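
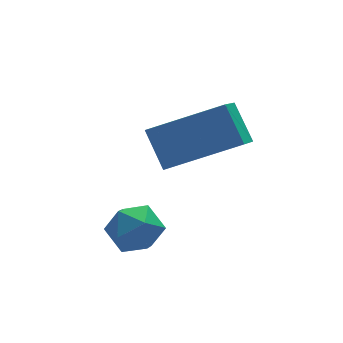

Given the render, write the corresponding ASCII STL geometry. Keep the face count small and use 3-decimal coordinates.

solid 
facet normal -0.498 -0.675 0.545
outer loop
vertex 3.387 -0.189 1.198
vertex 1.53 0.461 0.306
vertex 3.532 -1.045 0.271
endloop
endfacet
facet normal 0.859 -0.302 0.413
outer loop
vertex 4.17 -0.181 -0.426
vertex 3.387 -0.189 1.198
vertex 3.532 -1.045 0.271
endloop
endfacet
facet normal -0.498 -0.675 0.545
outer loop
vertex 3.532 -1.045 0.271
vertex 1.53 0.461 0.306
vertex 1.676 -0.395 -0.621
endloop
endfacet
facet normal 0.115 -0.674 -0.730
outer loop
vertex 1.676 -0.395 -0.621
vertex 4.17 -0.181 -0.426
vertex 3.532 -1.045 0.271
endloop
endfacet
facet normal -0.115 0.674 0.730
outer loop
vertex 3.387 -0.189 1.198
vertex 2.168 1.325 -0.391
vertex 1.53 0.461 0.306
endloop
endfacet
facet normal 0.860 -0.301 0.413
outer loop
vertex 4.024 0.675 0.501
vertex 3.387 -0.189 1.198
vertex 4.17 -0.181 -0.426
endloop
endfacet
facet normal -0.115 0.674 0.730
outer loop
vertex 4.024 0.675 0.501
vertex 2.168 1.325 -0.391
vertex 3.387 -0.189 1.198
endloop
endfacet
facet normal -0.859 0.301 -0.413
outer loop
vertex 1.53 0.461 0.306
vertex 2.168 1.325 -0.391
vertex 1.676 -0.395 -0.621
endloop
endfacet
facet normal 0.115 -0.674 -0.730
outer loop
vertex 2.313 0.469 -1.318
vertex 4.17 -0.181 -0.426
vertex 1.676 -0.395 -0.621
endloop
endfacet
facet normal -0.860 0.301 -0.413
outer loop
vertex 1.676 -0.395 -0.621
vertex 2.168 1.325 -0.391
vertex 2.313 0.469 -1.318
endloop
endfacet
facet normal 0.498 0.675 -0.545
outer loop
vertex 2.313 0.469 -1.318
vertex 4.024 0.675 0.501
vertex 4.17 -0.181 -0.426
endloop
endfacet
facet normal 0.498 0.674 -0.545
outer loop
vertex 2.168 1.325 -0.391
vertex 4.024 0.675 0.501
vertex 2.313 0.469 -1.318
endloop
endfacet
facet normal -0.438 0.862 -0.255
outer loop
vertex 0.628 -0.452 -2.727
vertex 0.031 -0.604 -2.217
vertex 0.676 -0.203 -1.969
endloop
endfacet
facet normal 0.270 0.910 -0.316
outer loop
vertex 0.628 -0.452 -2.727
vertex 0.676 -0.203 -1.969
vertex 1.317 -0.518 -2.328
endloop
endfacet
facet normal 0.487 0.405 -0.774
outer loop
vertex 0.628 -0.452 -2.727
vertex 1.317 -0.518 -2.328
vertex 1.068 -1.115 -2.797
endloop
endfacet
facet normal -0.088 0.046 -0.995
outer loop
vertex 0.628 -0.452 -2.727
vertex 1.068 -1.115 -2.797
vertex 0.274 -1.168 -2.729
endloop
endfacet
facet normal -0.660 0.328 -0.675
outer loop
vertex 0.628 -0.452 -2.727
vertex 0.274 -1.168 -2.729
vertex 0.031 -0.604 -2.217
endloop
endfacet
facet normal 0.557 0.766 0.322
outer loop
vertex 1.317 -0.518 -2.328
vertex 0.676 -0.203 -1.969
vertex 1.146 -0.712 -1.571
endloop
endfacet
facet normal -0.590 0.689 0.421
outer loop
vertex 0.676 -0.203 -1.969
vertex 0.031 -0.604 -2.217
vertex 0.352 -0.765 -1.503
endloop
endfacet
facet normal -0.950 -0.174 -0.259
outer loop
vertex 0.031 -0.604 -2.217
vertex 0.274 -1.168 -2.729
vertex 0.103 -1.362 -1.972
endloop
endfacet
facet normal -0.024 -0.630 -0.776
outer loop
vertex 0.274 -1.168 -2.729
vertex 1.068 -1.115 -2.797
vertex 0.744 -1.677 -2.331
endloop
endfacet
facet normal 0.907 -0.049 -0.419
outer loop
vertex 1.068 -1.115 -2.797
vertex 1.317 -0.518 -2.328
vertex 1.389 -1.276 -2.083
endloop
endfacet
facet normal 0.088 -0.046 0.995
outer loop
vertex 0.792 -1.428 -1.573
vertex 1.146 -0.712 -1.571
vertex 0.352 -0.765 -1.503
endloop
endfacet
facet normal -0.487 -0.405 0.774
outer loop
vertex 0.792 -1.428 -1.573
vertex 0.352 -0.765 -1.503
vertex 0.103 -1.362 -1.972
endloop
endfacet
facet normal -0.270 -0.910 0.316
outer loop
vertex 0.792 -1.428 -1.573
vertex 0.103 -1.362 -1.972
vertex 0.744 -1.677 -2.331
endloop
endfacet
facet normal 0.438 -0.862 0.255
outer loop
vertex 0.792 -1.428 -1.573
vertex 0.744 -1.677 -2.331
vertex 1.389 -1.276 -2.083
endloop
endfacet
facet normal 0.660 -0.328 0.675
outer loop
vertex 0.792 -1.428 -1.573
vertex 1.389 -1.276 -2.083
vertex 1.146 -0.712 -1.571
endloop
endfacet
facet normal 0.024 0.630 0.776
outer loop
vertex 0.352 -0.765 -1.503
vertex 1.146 -0.712 -1.571
vertex 0.676 -0.203 -1.969
endloop
endfacet
facet normal -0.907 0.049 0.419
outer loop
vertex 0.103 -1.362 -1.972
vertex 0.352 -0.765 -1.503
vertex 0.031 -0.604 -2.217
endloop
endfacet
facet normal -0.557 -0.766 -0.322
outer loop
vertex 0.744 -1.677 -2.331
vertex 0.103 -1.362 -1.972
vertex 0.274 -1.168 -2.729
endloop
endfacet
facet normal 0.590 -0.689 -0.421
outer loop
vertex 1.389 -1.276 -2.083
vertex 0.744 -1.677 -2.331
vertex 1.068 -1.115 -2.797
endloop
endfacet
facet normal 0.950 0.174 0.259
outer loop
vertex 1.146 -0.712 -1.571
vertex 1.389 -1.276 -2.083
vertex 1.317 -0.518 -2.328
endloop
endfacet

endsolid


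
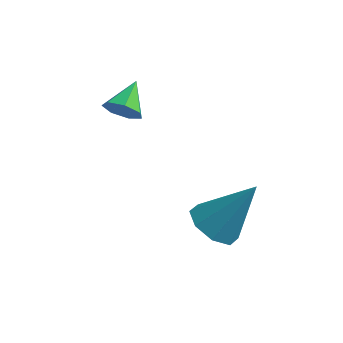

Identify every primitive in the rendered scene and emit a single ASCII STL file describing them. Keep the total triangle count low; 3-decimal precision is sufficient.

solid 
facet normal -0.513 -0.311 -0.800
outer loop
vertex 1.23 -3.938 -4.389
vertex 0.586 -4.058 -3.93
vertex 0.873 -3.442 -4.353
endloop
endfacet
facet normal 0.775 0.577 -0.257
outer loop
vertex 1.23 -3.938 -4.389
vertex 0.873 -3.442 -4.353
vertex 1.534 -3.482 -2.45
endloop
endfacet
facet normal -0.511 -0.312 -0.801
outer loop
vertex 0.873 -3.442 -4.353
vertex 0.586 -4.058 -3.93
vertex 0.347 -3.307 -4.07
endloop
endfacet
facet normal 0.220 0.974 -0.056
outer loop
vertex 0.873 -3.442 -4.353
vertex 0.347 -3.307 -4.07
vertex 1.534 -3.482 -2.45
endloop
endfacet
facet normal -0.513 -0.312 -0.800
outer loop
vertex 0.347 -3.307 -4.07
vertex 0.586 -4.058 -3.93
vertex -0.038 -3.612 -3.704
endloop
endfacet
facet normal -0.352 0.867 0.352
outer loop
vertex 0.347 -3.307 -4.07
vertex -0.038 -3.612 -3.704
vertex 1.534 -3.482 -2.45
endloop
endfacet
facet normal -0.512 -0.311 -0.800
outer loop
vertex -0.038 -3.612 -3.704
vertex 0.586 -4.058 -3.93
vertex -0.058 -4.178 -3.471
endloop
endfacet
facet normal -0.607 0.321 0.727
outer loop
vertex -0.038 -3.612 -3.704
vertex -0.058 -4.178 -3.471
vertex 1.534 -3.482 -2.45
endloop
endfacet
facet normal -0.512 -0.312 -0.800
outer loop
vertex -0.058 -4.178 -3.471
vertex 0.586 -4.058 -3.93
vertex 0.3 -4.674 -3.507
endloop
endfacet
facet normal -0.394 -0.346 0.851
outer loop
vertex -0.058 -4.178 -3.471
vertex 0.3 -4.674 -3.507
vertex 1.534 -3.482 -2.45
endloop
endfacet
facet normal -0.513 -0.311 -0.800
outer loop
vertex 0.3 -4.674 -3.507
vertex 0.586 -4.058 -3.93
vertex 0.825 -4.809 -3.791
endloop
endfacet
facet normal 0.161 -0.743 0.650
outer loop
vertex 0.3 -4.674 -3.507
vertex 0.825 -4.809 -3.791
vertex 1.534 -3.482 -2.45
endloop
endfacet
facet normal -0.512 -0.311 -0.801
outer loop
vertex 0.825 -4.809 -3.791
vertex 0.586 -4.058 -3.93
vertex 1.211 -4.504 -4.156
endloop
endfacet
facet normal 0.732 -0.636 0.243
outer loop
vertex 0.825 -4.809 -3.791
vertex 1.211 -4.504 -4.156
vertex 1.534 -3.482 -2.45
endloop
endfacet
facet normal -0.512 -0.312 -0.800
outer loop
vertex 1.211 -4.504 -4.156
vertex 0.586 -4.058 -3.93
vertex 1.23 -3.938 -4.389
endloop
endfacet
facet normal 0.987 -0.088 -0.134
outer loop
vertex 1.211 -4.504 -4.156
vertex 1.23 -3.938 -4.389
vertex 1.534 -3.482 -2.45
endloop
endfacet
facet normal -0.002 -0.894 -0.447
outer loop
vertex -2.092 -3.61 -0.197
vertex -2.281 -3.364 -0.688
vertex -1.734 -3.452 -0.514
endloop
endfacet
facet normal 0.632 0.109 0.768
outer loop
vertex -2.092 -3.61 -0.197
vertex -1.734 -3.452 -0.514
vertex -2.279 -2.416 -0.212
endloop
endfacet
facet normal -0.001 -0.893 -0.450
outer loop
vertex -1.734 -3.452 -0.514
vertex -2.281 -3.364 -0.688
vertex -1.788 -3.227 -0.961
endloop
endfacet
facet normal 0.893 0.437 0.112
outer loop
vertex -1.734 -3.452 -0.514
vertex -1.788 -3.227 -0.961
vertex -2.279 -2.416 -0.212
endloop
endfacet
facet normal -0.001 -0.893 -0.449
outer loop
vertex -1.788 -3.227 -0.961
vertex -2.281 -3.364 -0.688
vertex -2.212 -3.105 -1.203
endloop
endfacet
facet normal 0.484 0.734 -0.477
outer loop
vertex -1.788 -3.227 -0.961
vertex -2.212 -3.105 -1.203
vertex -2.279 -2.416 -0.212
endloop
endfacet
facet normal -0.002 -0.893 -0.449
outer loop
vertex -2.212 -3.105 -1.203
vertex -2.281 -3.364 -0.688
vertex -2.688 -3.178 -1.056
endloop
endfacet
facet normal -0.292 0.776 -0.559
outer loop
vertex -2.212 -3.105 -1.203
vertex -2.688 -3.178 -1.056
vertex -2.279 -2.416 -0.212
endloop
endfacet
facet normal -0.002 -0.893 -0.449
outer loop
vertex -2.688 -3.178 -1.056
vertex -2.281 -3.364 -0.688
vertex -2.857 -3.391 -0.632
endloop
endfacet
facet normal -0.845 0.531 -0.070
outer loop
vertex -2.688 -3.178 -1.056
vertex -2.857 -3.391 -0.632
vertex -2.279 -2.416 -0.212
endloop
endfacet
facet normal -0.002 -0.894 -0.448
outer loop
vertex -2.857 -3.391 -0.632
vertex -2.281 -3.364 -0.688
vertex -2.592 -3.583 -0.25
endloop
endfacet
facet normal -0.762 0.184 0.621
outer loop
vertex -2.857 -3.391 -0.632
vertex -2.592 -3.583 -0.25
vertex -2.279 -2.416 -0.212
endloop
endfacet
facet normal -0.001 -0.894 -0.448
outer loop
vertex -2.592 -3.583 -0.25
vertex -2.281 -3.364 -0.688
vertex -2.092 -3.61 -0.197
endloop
endfacet
facet normal -0.106 -0.004 0.994
outer loop
vertex -2.592 -3.583 -0.25
vertex -2.092 -3.61 -0.197
vertex -2.279 -2.416 -0.212
endloop
endfacet

endsolid


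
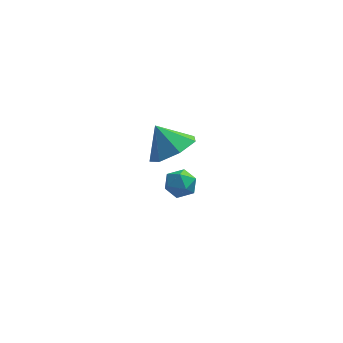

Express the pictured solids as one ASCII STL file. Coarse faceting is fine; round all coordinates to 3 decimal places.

solid 
facet normal 0.550 -0.314 -0.774
outer loop
vertex 0.27 -0.58 2.117
vertex -0.567 -0.497 1.489
vertex 0.159 0.228 1.71
endloop
endfacet
facet normal 0.352 0.459 0.816
outer loop
vertex 0.27 -0.58 2.117
vertex 0.159 0.228 1.71
vertex -1.293 -0.083 2.511
endloop
endfacet
facet normal 0.549 -0.314 -0.774
outer loop
vertex 0.159 0.228 1.71
vertex -0.567 -0.497 1.489
vertex -0.499 0.489 1.137
endloop
endfacet
facet normal 0.021 0.919 0.394
outer loop
vertex 0.159 0.228 1.71
vertex -0.499 0.489 1.137
vertex -1.293 -0.083 2.511
endloop
endfacet
facet normal 0.549 -0.314 -0.774
outer loop
vertex -0.499 0.489 1.137
vertex -0.567 -0.497 1.489
vertex -1.209 0.008 0.829
endloop
endfacet
facet normal -0.566 0.824 0.016
outer loop
vertex -0.499 0.489 1.137
vertex -1.209 0.008 0.829
vertex -1.293 -0.083 2.511
endloop
endfacet
facet normal 0.549 -0.314 -0.774
outer loop
vertex -1.209 0.008 0.829
vertex -0.567 -0.497 1.489
vertex -1.435 -0.854 1.018
endloop
endfacet
facet normal -0.969 0.246 -0.035
outer loop
vertex -1.209 0.008 0.829
vertex -1.435 -0.854 1.018
vertex -1.293 -0.083 2.511
endloop
endfacet
facet normal 0.549 -0.314 -0.774
outer loop
vertex -1.435 -0.854 1.018
vertex -0.567 -0.497 1.489
vertex -1.008 -1.448 1.562
endloop
endfacet
facet normal -0.882 -0.378 0.279
outer loop
vertex -1.435 -0.854 1.018
vertex -1.008 -1.448 1.562
vertex -1.293 -0.083 2.511
endloop
endfacet
facet normal 0.550 -0.314 -0.774
outer loop
vertex -1.008 -1.448 1.562
vertex -0.567 -0.497 1.489
vertex -0.249 -1.325 2.051
endloop
endfacet
facet normal -0.372 -0.581 0.724
outer loop
vertex -1.008 -1.448 1.562
vertex -0.249 -1.325 2.051
vertex -1.293 -0.083 2.511
endloop
endfacet
facet normal 0.550 -0.314 -0.774
outer loop
vertex -0.249 -1.325 2.051
vertex -0.567 -0.497 1.489
vertex 0.27 -0.58 2.117
endloop
endfacet
facet normal 0.176 -0.208 0.962
outer loop
vertex -0.249 -1.325 2.051
vertex 0.27 -0.58 2.117
vertex -1.293 -0.083 2.511
endloop
endfacet
facet normal -0.864 0.487 -0.127
outer loop
vertex -0.823 3.086 -3.515
vertex -1.172 2.436 -3.631
vertex -1.118 2.712 -2.94
endloop
endfacet
facet normal -0.437 0.840 0.322
outer loop
vertex -0.823 3.086 -3.515
vertex -1.118 2.712 -2.94
vertex -0.448 3.034 -2.871
endloop
endfacet
facet normal 0.173 0.985 -0.021
outer loop
vertex -0.823 3.086 -3.515
vertex -0.448 3.034 -2.871
vertex -0.088 2.957 -3.521
endloop
endfacet
facet normal 0.121 0.720 -0.683
outer loop
vertex -0.823 3.086 -3.515
vertex -0.088 2.957 -3.521
vertex -0.535 2.587 -3.99
endloop
endfacet
facet normal -0.520 0.412 -0.748
outer loop
vertex -0.823 3.086 -3.515
vertex -0.535 2.587 -3.99
vertex -1.172 2.436 -3.631
endloop
endfacet
facet normal -0.285 0.407 0.868
outer loop
vertex -0.448 3.034 -2.871
vertex -1.118 2.712 -2.94
vertex -0.565 2.353 -2.59
endloop
endfacet
facet normal -0.976 -0.165 0.142
outer loop
vertex -1.118 2.712 -2.94
vertex -1.172 2.436 -3.631
vertex -1.012 1.983 -3.059
endloop
endfacet
facet normal -0.419 -0.284 -0.863
outer loop
vertex -1.172 2.436 -3.631
vertex -0.535 2.587 -3.99
vertex -0.652 1.906 -3.709
endloop
endfacet
facet normal 0.618 0.213 -0.757
outer loop
vertex -0.535 2.587 -3.99
vertex -0.088 2.957 -3.521
vertex 0.018 2.228 -3.64
endloop
endfacet
facet normal 0.701 0.642 0.312
outer loop
vertex -0.088 2.957 -3.521
vertex -0.448 3.034 -2.871
vertex 0.072 2.504 -2.949
endloop
endfacet
facet normal -0.121 -0.720 0.683
outer loop
vertex -0.277 1.854 -3.065
vertex -0.565 2.353 -2.59
vertex -1.012 1.983 -3.059
endloop
endfacet
facet normal -0.173 -0.985 0.021
outer loop
vertex -0.277 1.854 -3.065
vertex -1.012 1.983 -3.059
vertex -0.652 1.906 -3.709
endloop
endfacet
facet normal 0.437 -0.840 -0.322
outer loop
vertex -0.277 1.854 -3.065
vertex -0.652 1.906 -3.709
vertex 0.018 2.228 -3.64
endloop
endfacet
facet normal 0.864 -0.487 0.127
outer loop
vertex -0.277 1.854 -3.065
vertex 0.018 2.228 -3.64
vertex 0.072 2.504 -2.949
endloop
endfacet
facet normal 0.520 -0.412 0.748
outer loop
vertex -0.277 1.854 -3.065
vertex 0.072 2.504 -2.949
vertex -0.565 2.353 -2.59
endloop
endfacet
facet normal -0.618 -0.213 0.757
outer loop
vertex -1.012 1.983 -3.059
vertex -0.565 2.353 -2.59
vertex -1.118 2.712 -2.94
endloop
endfacet
facet normal -0.701 -0.642 -0.312
outer loop
vertex -0.652 1.906 -3.709
vertex -1.012 1.983 -3.059
vertex -1.172 2.436 -3.631
endloop
endfacet
facet normal 0.285 -0.407 -0.868
outer loop
vertex 0.018 2.228 -3.64
vertex -0.652 1.906 -3.709
vertex -0.535 2.587 -3.99
endloop
endfacet
facet normal 0.976 0.165 -0.142
outer loop
vertex 0.072 2.504 -2.949
vertex 0.018 2.228 -3.64
vertex -0.088 2.957 -3.521
endloop
endfacet
facet normal 0.419 0.284 0.863
outer loop
vertex -0.565 2.353 -2.59
vertex 0.072 2.504 -2.949
vertex -0.448 3.034 -2.871
endloop
endfacet

endsolid


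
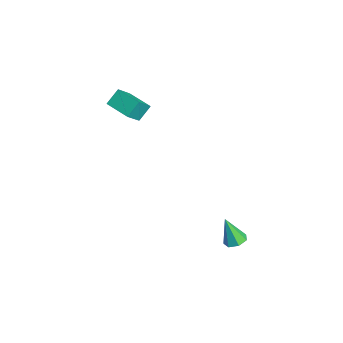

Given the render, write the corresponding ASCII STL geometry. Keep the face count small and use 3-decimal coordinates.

solid 
facet normal 0.335 0.232 -0.913
outer loop
vertex 4.544 -0.564 -4.366
vertex 3.951 -0.478 -4.562
vertex 4.346 -0.057 -4.31
endloop
endfacet
facet normal 0.703 0.199 0.683
outer loop
vertex 4.544 -0.564 -4.366
vertex 4.346 -0.057 -4.31
vertex 3.429 -0.842 -3.138
endloop
endfacet
facet normal 0.334 0.233 -0.913
outer loop
vertex 4.346 -0.057 -4.31
vertex 3.951 -0.478 -4.562
vertex 3.851 0.132 -4.443
endloop
endfacet
facet normal 0.129 0.774 0.620
outer loop
vertex 4.346 -0.057 -4.31
vertex 3.851 0.132 -4.443
vertex 3.429 -0.842 -3.138
endloop
endfacet
facet normal 0.335 0.233 -0.913
outer loop
vertex 3.851 0.132 -4.443
vertex 3.951 -0.478 -4.562
vertex 3.431 -0.138 -4.666
endloop
endfacet
facet normal -0.627 0.708 0.325
outer loop
vertex 3.851 0.132 -4.443
vertex 3.431 -0.138 -4.666
vertex 3.429 -0.842 -3.138
endloop
endfacet
facet normal 0.335 0.233 -0.913
outer loop
vertex 3.431 -0.138 -4.666
vertex 3.951 -0.478 -4.562
vertex 3.403 -0.665 -4.811
endloop
endfacet
facet normal -0.999 0.047 0.021
outer loop
vertex 3.431 -0.138 -4.666
vertex 3.403 -0.665 -4.811
vertex 3.429 -0.842 -3.138
endloop
endfacet
facet normal 0.335 0.233 -0.913
outer loop
vertex 3.403 -0.665 -4.811
vertex 3.951 -0.478 -4.562
vertex 3.788 -1.051 -4.768
endloop
endfacet
facet normal -0.703 -0.708 -0.064
outer loop
vertex 3.403 -0.665 -4.811
vertex 3.788 -1.051 -4.768
vertex 3.429 -0.842 -3.138
endloop
endfacet
facet normal 0.335 0.233 -0.913
outer loop
vertex 3.788 -1.051 -4.768
vertex 3.951 -0.478 -4.562
vertex 4.296 -1.006 -4.57
endloop
endfacet
facet normal 0.035 -0.990 0.135
outer loop
vertex 3.788 -1.051 -4.768
vertex 4.296 -1.006 -4.57
vertex 3.429 -0.842 -3.138
endloop
endfacet
facet normal 0.335 0.233 -0.913
outer loop
vertex 4.296 -1.006 -4.57
vertex 3.951 -0.478 -4.562
vertex 4.544 -0.564 -4.366
endloop
endfacet
facet normal 0.661 -0.587 0.468
outer loop
vertex 4.296 -1.006 -4.57
vertex 4.544 -0.564 -4.366
vertex 3.429 -0.842 -3.138
endloop
endfacet
facet normal -0.374 0.545 -0.750
outer loop
vertex -2.825 -3.393 2.344
vertex -1.584 -2.765 2.182
vertex -2.549 -4.108 1.687
endloop
endfacet
facet normal -0.886 -0.448 0.116
outer loop
vertex -1.996 -4.915 2.798
vertex -2.825 -3.393 2.344
vertex -2.549 -4.108 1.687
endloop
endfacet
facet normal -0.373 0.545 -0.751
outer loop
vertex -2.549 -4.108 1.687
vertex -1.584 -2.765 2.182
vertex -1.308 -3.481 1.525
endloop
endfacet
facet normal 0.273 -0.709 -0.651
outer loop
vertex -1.308 -3.481 1.525
vertex -1.996 -4.915 2.798
vertex -2.549 -4.108 1.687
endloop
endfacet
facet normal -0.274 0.708 0.651
outer loop
vertex -2.825 -3.393 2.344
vertex -1.031 -3.572 3.293
vertex -1.584 -2.765 2.182
endloop
endfacet
facet normal -0.886 -0.448 0.116
outer loop
vertex -2.272 -4.199 3.455
vertex -2.825 -3.393 2.344
vertex -1.996 -4.915 2.798
endloop
endfacet
facet normal -0.273 0.709 0.650
outer loop
vertex -2.272 -4.199 3.455
vertex -1.031 -3.572 3.293
vertex -2.825 -3.393 2.344
endloop
endfacet
facet normal 0.886 0.448 -0.116
outer loop
vertex -1.584 -2.765 2.182
vertex -1.031 -3.572 3.293
vertex -1.308 -3.481 1.525
endloop
endfacet
facet normal 0.274 -0.709 -0.650
outer loop
vertex -0.755 -4.287 2.636
vertex -1.996 -4.915 2.798
vertex -1.308 -3.481 1.525
endloop
endfacet
facet normal 0.886 0.448 -0.116
outer loop
vertex -1.308 -3.481 1.525
vertex -1.031 -3.572 3.293
vertex -0.755 -4.287 2.636
endloop
endfacet
facet normal 0.374 -0.545 0.751
outer loop
vertex -0.755 -4.287 2.636
vertex -2.272 -4.199 3.455
vertex -1.996 -4.915 2.798
endloop
endfacet
facet normal 0.373 -0.545 0.750
outer loop
vertex -1.031 -3.572 3.293
vertex -2.272 -4.199 3.455
vertex -0.755 -4.287 2.636
endloop
endfacet

endsolid


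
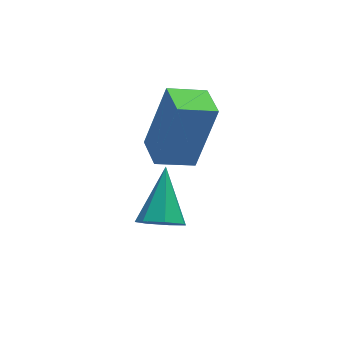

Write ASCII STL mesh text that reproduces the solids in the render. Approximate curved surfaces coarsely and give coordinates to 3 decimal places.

solid 
facet normal -0.338 -0.731 -0.593
outer loop
vertex -1.934 -1.964 3.668
vertex -2.384 -1.561 3.428
vertex -1.779 -1.667 3.214
endloop
endfacet
facet normal 0.961 -0.161 0.223
outer loop
vertex -1.934 -1.964 3.668
vertex -1.779 -1.667 3.214
vertex -1.836 -0.379 4.392
endloop
endfacet
facet normal -0.338 -0.729 -0.595
outer loop
vertex -1.779 -1.667 3.214
vertex -2.384 -1.561 3.428
vertex -2.08 -1.289 2.922
endloop
endfacet
facet normal 0.844 0.382 -0.376
outer loop
vertex -1.779 -1.667 3.214
vertex -2.08 -1.289 2.922
vertex -1.836 -0.379 4.392
endloop
endfacet
facet normal -0.338 -0.729 -0.595
outer loop
vertex -2.08 -1.289 2.922
vertex -2.384 -1.561 3.428
vertex -2.609 -1.116 3.011
endloop
endfacet
facet normal 0.178 0.823 -0.539
outer loop
vertex -2.08 -1.289 2.922
vertex -2.609 -1.116 3.011
vertex -1.836 -0.379 4.392
endloop
endfacet
facet normal -0.338 -0.729 -0.595
outer loop
vertex -2.609 -1.116 3.011
vertex -2.384 -1.561 3.428
vertex -2.969 -1.278 3.414
endloop
endfacet
facet normal -0.536 0.832 -0.144
outer loop
vertex -2.609 -1.116 3.011
vertex -2.969 -1.278 3.414
vertex -1.836 -0.379 4.392
endloop
endfacet
facet normal -0.339 -0.729 -0.594
outer loop
vertex -2.969 -1.278 3.414
vertex -2.384 -1.561 3.428
vertex -2.888 -1.653 3.828
endloop
endfacet
facet normal -0.760 0.401 0.512
outer loop
vertex -2.969 -1.278 3.414
vertex -2.888 -1.653 3.828
vertex -1.836 -0.379 4.392
endloop
endfacet
facet normal -0.338 -0.730 -0.594
outer loop
vertex -2.888 -1.653 3.828
vertex -2.384 -1.561 3.428
vertex -2.427 -1.958 3.941
endloop
endfacet
facet normal -0.325 -0.145 0.934
outer loop
vertex -2.888 -1.653 3.828
vertex -2.427 -1.958 3.941
vertex -1.836 -0.379 4.392
endloop
endfacet
facet normal -0.338 -0.731 -0.594
outer loop
vertex -2.427 -1.958 3.941
vertex -2.384 -1.561 3.428
vertex -1.934 -1.964 3.668
endloop
endfacet
facet normal 0.441 -0.395 0.806
outer loop
vertex -2.427 -1.958 3.941
vertex -1.934 -1.964 3.668
vertex -1.836 -0.379 4.392
endloop
endfacet
facet normal -0.943 0.100 0.318
outer loop
vertex -0.94 1.255 4.871
vertex -0.867 2.277 4.766
vertex -1.627 1.099 2.882
endloop
endfacet
facet normal -0.071 -0.992 0.102
outer loop
vertex -0.533 0.983 2.514
vertex -0.94 1.255 4.871
vertex -1.627 1.099 2.882
endloop
endfacet
facet normal -0.943 0.101 0.317
outer loop
vertex -1.627 1.099 2.882
vertex -0.867 2.277 4.766
vertex -1.553 2.121 2.777
endloop
endfacet
facet normal -0.325 -0.073 -0.943
outer loop
vertex -1.553 2.121 2.777
vertex -0.533 0.983 2.514
vertex -1.627 1.099 2.882
endloop
endfacet
facet normal 0.325 0.074 0.943
outer loop
vertex -0.94 1.255 4.871
vertex 0.227 2.161 4.398
vertex -0.867 2.277 4.766
endloop
endfacet
facet normal -0.071 -0.992 0.102
outer loop
vertex 0.153 1.139 4.503
vertex -0.94 1.255 4.871
vertex -0.533 0.983 2.514
endloop
endfacet
facet normal 0.325 0.073 0.943
outer loop
vertex 0.153 1.139 4.503
vertex 0.227 2.161 4.398
vertex -0.94 1.255 4.871
endloop
endfacet
facet normal 0.071 0.992 -0.102
outer loop
vertex -0.867 2.277 4.766
vertex 0.227 2.161 4.398
vertex -1.553 2.121 2.777
endloop
endfacet
facet normal -0.325 -0.074 -0.943
outer loop
vertex -0.46 2.005 2.409
vertex -0.533 0.983 2.514
vertex -1.553 2.121 2.777
endloop
endfacet
facet normal 0.071 0.992 -0.102
outer loop
vertex -1.553 2.121 2.777
vertex 0.227 2.161 4.398
vertex -0.46 2.005 2.409
endloop
endfacet
facet normal 0.943 -0.100 -0.317
outer loop
vertex -0.46 2.005 2.409
vertex 0.153 1.139 4.503
vertex -0.533 0.983 2.514
endloop
endfacet
facet normal 0.943 -0.101 -0.318
outer loop
vertex 0.227 2.161 4.398
vertex 0.153 1.139 4.503
vertex -0.46 2.005 2.409
endloop
endfacet

endsolid


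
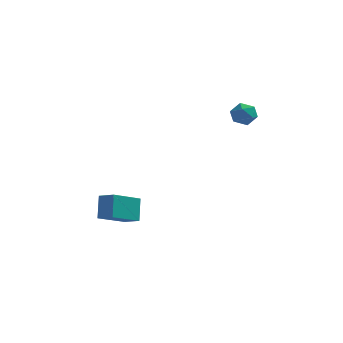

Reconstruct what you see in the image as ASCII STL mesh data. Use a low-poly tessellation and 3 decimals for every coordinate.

solid 
facet normal -0.495 -0.765 0.412
outer loop
vertex -3.348 1.96 -0.696
vertex -4.108 2.296 -0.986
vertex -3.229 1.311 -1.758
endloop
endfacet
facet normal 0.864 -0.381 0.330
outer loop
vertex -2.392 2.604 -2.454
vertex -3.348 1.96 -0.696
vertex -3.229 1.311 -1.758
endloop
endfacet
facet normal -0.496 -0.765 0.411
outer loop
vertex -3.229 1.311 -1.758
vertex -4.108 2.296 -0.986
vertex -3.989 1.648 -2.048
endloop
endfacet
facet normal 0.094 -0.519 -0.850
outer loop
vertex -3.989 1.648 -2.048
vertex -2.392 2.604 -2.454
vertex -3.229 1.311 -1.758
endloop
endfacet
facet normal -0.095 0.519 0.850
outer loop
vertex -3.348 1.96 -0.696
vertex -3.271 3.589 -1.682
vertex -4.108 2.296 -0.986
endloop
endfacet
facet normal 0.863 -0.382 0.330
outer loop
vertex -2.511 3.252 -1.392
vertex -3.348 1.96 -0.696
vertex -2.392 2.604 -2.454
endloop
endfacet
facet normal -0.094 0.519 0.850
outer loop
vertex -2.511 3.252 -1.392
vertex -3.271 3.589 -1.682
vertex -3.348 1.96 -0.696
endloop
endfacet
facet normal -0.864 0.382 -0.330
outer loop
vertex -4.108 2.296 -0.986
vertex -3.271 3.589 -1.682
vertex -3.989 1.648 -2.048
endloop
endfacet
facet normal 0.095 -0.519 -0.850
outer loop
vertex -3.152 2.94 -2.744
vertex -2.392 2.604 -2.454
vertex -3.989 1.648 -2.048
endloop
endfacet
facet normal -0.863 0.382 -0.330
outer loop
vertex -3.989 1.648 -2.048
vertex -3.271 3.589 -1.682
vertex -3.152 2.94 -2.744
endloop
endfacet
facet normal 0.495 0.765 -0.411
outer loop
vertex -3.152 2.94 -2.744
vertex -2.511 3.252 -1.392
vertex -2.392 2.604 -2.454
endloop
endfacet
facet normal 0.496 0.765 -0.412
outer loop
vertex -3.271 3.589 -1.682
vertex -2.511 3.252 -1.392
vertex -3.152 2.94 -2.744
endloop
endfacet
facet normal -0.362 0.780 0.510
outer loop
vertex 1.44 4.258 3.897
vertex 1.72 4.026 4.451
vertex 2.057 4.439 4.058
endloop
endfacet
facet normal -0.236 0.957 -0.171
outer loop
vertex 1.44 4.258 3.897
vertex 2.057 4.439 4.058
vertex 1.908 4.29 3.43
endloop
endfacet
facet normal -0.620 0.522 -0.586
outer loop
vertex 1.44 4.258 3.897
vertex 1.908 4.29 3.43
vertex 1.479 3.786 3.435
endloop
endfacet
facet normal -0.984 0.076 -0.161
outer loop
vertex 1.44 4.258 3.897
vertex 1.479 3.786 3.435
vertex 1.363 3.622 4.066
endloop
endfacet
facet normal -0.824 0.237 0.515
outer loop
vertex 1.44 4.258 3.897
vertex 1.363 3.622 4.066
vertex 1.72 4.026 4.451
endloop
endfacet
facet normal 0.454 0.837 -0.306
outer loop
vertex 1.908 4.29 3.43
vertex 2.057 4.439 4.058
vertex 2.477 4.078 3.694
endloop
endfacet
facet normal 0.253 0.551 0.795
outer loop
vertex 2.057 4.439 4.058
vertex 1.72 4.026 4.451
vertex 2.361 3.914 4.325
endloop
endfacet
facet normal -0.495 -0.328 0.804
outer loop
vertex 1.72 4.026 4.451
vertex 1.363 3.622 4.066
vertex 1.932 3.41 4.33
endloop
endfacet
facet normal -0.756 -0.586 -0.291
outer loop
vertex 1.363 3.622 4.066
vertex 1.479 3.786 3.435
vertex 1.783 3.261 3.702
endloop
endfacet
facet normal -0.169 0.134 -0.977
outer loop
vertex 1.479 3.786 3.435
vertex 1.908 4.29 3.43
vertex 2.12 3.674 3.309
endloop
endfacet
facet normal 0.984 -0.076 0.161
outer loop
vertex 2.4 3.442 3.863
vertex 2.477 4.078 3.694
vertex 2.361 3.914 4.325
endloop
endfacet
facet normal 0.620 -0.522 0.586
outer loop
vertex 2.4 3.442 3.863
vertex 2.361 3.914 4.325
vertex 1.932 3.41 4.33
endloop
endfacet
facet normal 0.236 -0.957 0.171
outer loop
vertex 2.4 3.442 3.863
vertex 1.932 3.41 4.33
vertex 1.783 3.261 3.702
endloop
endfacet
facet normal 0.362 -0.780 -0.510
outer loop
vertex 2.4 3.442 3.863
vertex 1.783 3.261 3.702
vertex 2.12 3.674 3.309
endloop
endfacet
facet normal 0.824 -0.237 -0.515
outer loop
vertex 2.4 3.442 3.863
vertex 2.12 3.674 3.309
vertex 2.477 4.078 3.694
endloop
endfacet
facet normal 0.756 0.586 0.291
outer loop
vertex 2.361 3.914 4.325
vertex 2.477 4.078 3.694
vertex 2.057 4.439 4.058
endloop
endfacet
facet normal 0.169 -0.134 0.977
outer loop
vertex 1.932 3.41 4.33
vertex 2.361 3.914 4.325
vertex 1.72 4.026 4.451
endloop
endfacet
facet normal -0.454 -0.837 0.306
outer loop
vertex 1.783 3.261 3.702
vertex 1.932 3.41 4.33
vertex 1.363 3.622 4.066
endloop
endfacet
facet normal -0.253 -0.551 -0.795
outer loop
vertex 2.12 3.674 3.309
vertex 1.783 3.261 3.702
vertex 1.479 3.786 3.435
endloop
endfacet
facet normal 0.495 0.328 -0.804
outer loop
vertex 2.477 4.078 3.694
vertex 2.12 3.674 3.309
vertex 1.908 4.29 3.43
endloop
endfacet

endsolid


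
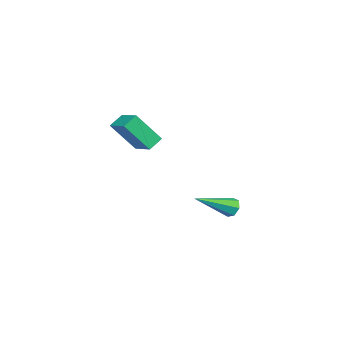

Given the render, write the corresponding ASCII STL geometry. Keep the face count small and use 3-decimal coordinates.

solid 
facet normal -0.723 -0.642 -0.256
outer loop
vertex 1.971 -2.886 2.374
vertex 1.557 -1.831 0.899
vertex 2.527 -3.325 1.904
endloop
endfacet
facet normal 0.223 -0.567 0.793
outer loop
vertex 3.423 -2.529 2.221
vertex 1.971 -2.886 2.374
vertex 2.527 -3.325 1.904
endloop
endfacet
facet normal -0.723 -0.642 -0.256
outer loop
vertex 2.527 -3.325 1.904
vertex 1.557 -1.831 0.899
vertex 2.113 -2.27 0.429
endloop
endfacet
facet normal 0.654 -0.516 -0.553
outer loop
vertex 2.113 -2.27 0.429
vertex 3.423 -2.529 2.221
vertex 2.527 -3.325 1.904
endloop
endfacet
facet normal -0.654 0.516 0.553
outer loop
vertex 1.971 -2.886 2.374
vertex 2.453 -1.035 1.216
vertex 1.557 -1.831 0.899
endloop
endfacet
facet normal 0.223 -0.567 0.793
outer loop
vertex 2.867 -2.09 2.691
vertex 1.971 -2.886 2.374
vertex 3.423 -2.529 2.221
endloop
endfacet
facet normal -0.654 0.516 0.553
outer loop
vertex 2.867 -2.09 2.691
vertex 2.453 -1.035 1.216
vertex 1.971 -2.886 2.374
endloop
endfacet
facet normal -0.223 0.567 -0.793
outer loop
vertex 1.557 -1.831 0.899
vertex 2.453 -1.035 1.216
vertex 2.113 -2.27 0.429
endloop
endfacet
facet normal 0.654 -0.516 -0.553
outer loop
vertex 3.009 -1.474 0.746
vertex 3.423 -2.529 2.221
vertex 2.113 -2.27 0.429
endloop
endfacet
facet normal -0.223 0.567 -0.793
outer loop
vertex 2.113 -2.27 0.429
vertex 2.453 -1.035 1.216
vertex 3.009 -1.474 0.746
endloop
endfacet
facet normal 0.723 0.642 0.256
outer loop
vertex 3.009 -1.474 0.746
vertex 2.867 -2.09 2.691
vertex 3.423 -2.529 2.221
endloop
endfacet
facet normal 0.723 0.642 0.256
outer loop
vertex 2.453 -1.035 1.216
vertex 2.867 -2.09 2.691
vertex 3.009 -1.474 0.746
endloop
endfacet
facet normal -0.520 0.738 -0.430
outer loop
vertex -0.69 1.795 -4.594
vertex -1.162 1.636 -4.296
vertex -0.749 2.015 -4.145
endloop
endfacet
facet normal 0.945 0.327 -0.036
outer loop
vertex -0.69 1.795 -4.594
vertex -0.749 2.015 -4.145
vertex -0.038 0.044 -3.364
endloop
endfacet
facet normal -0.520 0.738 -0.431
outer loop
vertex -0.749 2.015 -4.145
vertex -1.162 1.636 -4.296
vertex -1.119 1.95 -3.81
endloop
endfacet
facet normal 0.545 0.471 0.693
outer loop
vertex -0.749 2.015 -4.145
vertex -1.119 1.95 -3.81
vertex -0.038 0.044 -3.364
endloop
endfacet
facet normal -0.520 0.738 -0.431
outer loop
vertex -1.119 1.95 -3.81
vertex -1.162 1.636 -4.296
vertex -1.521 1.649 -3.84
endloop
endfacet
facet normal -0.171 0.131 0.976
outer loop
vertex -1.119 1.95 -3.81
vertex -1.521 1.649 -3.84
vertex -0.038 0.044 -3.364
endloop
endfacet
facet normal -0.520 0.737 -0.431
outer loop
vertex -1.521 1.649 -3.84
vertex -1.162 1.636 -4.296
vertex -1.652 1.338 -4.214
endloop
endfacet
facet normal -0.668 -0.440 0.600
outer loop
vertex -1.521 1.649 -3.84
vertex -1.652 1.338 -4.214
vertex -0.038 0.044 -3.364
endloop
endfacet
facet normal -0.520 0.737 -0.431
outer loop
vertex -1.652 1.338 -4.214
vertex -1.162 1.636 -4.296
vertex -1.415 1.251 -4.649
endloop
endfacet
facet normal -0.570 -0.808 -0.149
outer loop
vertex -1.652 1.338 -4.214
vertex -1.415 1.251 -4.649
vertex -0.038 0.044 -3.364
endloop
endfacet
facet normal -0.520 0.737 -0.431
outer loop
vertex -1.415 1.251 -4.649
vertex -1.162 1.636 -4.296
vertex -0.986 1.455 -4.818
endloop
endfacet
facet normal 0.052 -0.700 -0.713
outer loop
vertex -1.415 1.251 -4.649
vertex -0.986 1.455 -4.818
vertex -0.038 0.044 -3.364
endloop
endfacet
facet normal -0.520 0.737 -0.431
outer loop
vertex -0.986 1.455 -4.818
vertex -1.162 1.636 -4.296
vertex -0.69 1.795 -4.594
endloop
endfacet
facet normal 0.724 -0.195 -0.661
outer loop
vertex -0.986 1.455 -4.818
vertex -0.69 1.795 -4.594
vertex -0.038 0.044 -3.364
endloop
endfacet

endsolid


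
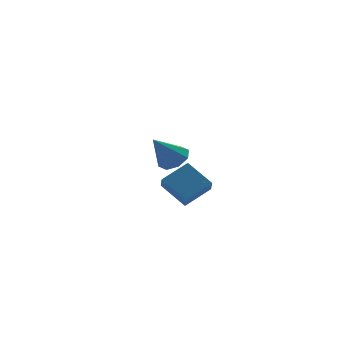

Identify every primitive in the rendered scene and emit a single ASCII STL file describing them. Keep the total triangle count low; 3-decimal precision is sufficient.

solid 
facet normal 0.598 0.140 -0.789
outer loop
vertex 0.502 2.99 0.15
vertex 0.003 3.774 -0.089
vertex 0.77 3.599 0.461
endloop
endfacet
facet normal 0.418 -0.552 0.721
outer loop
vertex 0.502 2.99 0.15
vertex 0.77 3.599 0.461
vertex -1.223 3.486 1.529
endloop
endfacet
facet normal 0.598 0.142 -0.789
outer loop
vertex 0.77 3.599 0.461
vertex 0.003 3.774 -0.089
vertex 0.588 4.311 0.451
endloop
endfacet
facet normal 0.463 0.131 0.877
outer loop
vertex 0.77 3.599 0.461
vertex 0.588 4.311 0.451
vertex -1.223 3.486 1.529
endloop
endfacet
facet normal 0.599 0.141 -0.788
outer loop
vertex 0.588 4.311 0.451
vertex 0.003 3.774 -0.089
vertex 0.064 4.709 0.124
endloop
endfacet
facet normal 0.097 0.705 0.703
outer loop
vertex 0.588 4.311 0.451
vertex 0.064 4.709 0.124
vertex -1.223 3.486 1.529
endloop
endfacet
facet normal 0.598 0.141 -0.789
outer loop
vertex 0.064 4.709 0.124
vertex 0.003 3.774 -0.089
vertex -0.496 4.559 -0.327
endloop
endfacet
facet normal -0.465 0.833 0.300
outer loop
vertex 0.064 4.709 0.124
vertex -0.496 4.559 -0.327
vertex -1.223 3.486 1.529
endloop
endfacet
facet normal 0.598 0.141 -0.789
outer loop
vertex -0.496 4.559 -0.327
vertex 0.003 3.774 -0.089
vertex -0.764 3.95 -0.639
endloop
endfacet
facet normal -0.892 0.441 -0.095
outer loop
vertex -0.496 4.559 -0.327
vertex -0.764 3.95 -0.639
vertex -1.223 3.486 1.529
endloop
endfacet
facet normal 0.598 0.141 -0.789
outer loop
vertex -0.764 3.95 -0.639
vertex 0.003 3.774 -0.089
vertex -0.582 3.238 -0.628
endloop
endfacet
facet normal -0.937 -0.243 -0.250
outer loop
vertex -0.764 3.95 -0.639
vertex -0.582 3.238 -0.628
vertex -1.223 3.486 1.529
endloop
endfacet
facet normal 0.598 0.141 -0.789
outer loop
vertex -0.582 3.238 -0.628
vertex 0.003 3.774 -0.089
vertex -0.058 2.84 -0.302
endloop
endfacet
facet normal -0.573 -0.816 -0.076
outer loop
vertex -0.582 3.238 -0.628
vertex -0.058 2.84 -0.302
vertex -1.223 3.486 1.529
endloop
endfacet
facet normal 0.599 0.141 -0.788
outer loop
vertex -0.058 2.84 -0.302
vertex 0.003 3.774 -0.089
vertex 0.502 2.99 0.15
endloop
endfacet
facet normal -0.011 -0.945 0.327
outer loop
vertex -0.058 2.84 -0.302
vertex 0.502 2.99 0.15
vertex -1.223 3.486 1.529
endloop
endfacet
facet normal -0.450 0.698 0.557
outer loop
vertex -2.844 -2.399 1.362
vertex -1.386 -2.069 2.128
vertex -2.622 -1.669 0.626
endloop
endfacet
facet normal -0.868 -0.196 -0.456
outer loop
vertex -1.834 -2.891 -0.348
vertex -2.844 -2.399 1.362
vertex -2.622 -1.669 0.626
endloop
endfacet
facet normal -0.450 0.698 0.557
outer loop
vertex -2.622 -1.669 0.626
vertex -1.386 -2.069 2.128
vertex -1.164 -1.339 1.392
endloop
endfacet
facet normal 0.209 0.688 -0.695
outer loop
vertex -1.164 -1.339 1.392
vertex -1.834 -2.891 -0.348
vertex -2.622 -1.669 0.626
endloop
endfacet
facet normal -0.209 -0.688 0.695
outer loop
vertex -2.844 -2.399 1.362
vertex -0.598 -3.291 1.154
vertex -1.386 -2.069 2.128
endloop
endfacet
facet normal -0.868 -0.196 -0.456
outer loop
vertex -2.056 -3.621 0.388
vertex -2.844 -2.399 1.362
vertex -1.834 -2.891 -0.348
endloop
endfacet
facet normal -0.209 -0.688 0.695
outer loop
vertex -2.056 -3.621 0.388
vertex -0.598 -3.291 1.154
vertex -2.844 -2.399 1.362
endloop
endfacet
facet normal 0.868 0.196 0.456
outer loop
vertex -1.386 -2.069 2.128
vertex -0.598 -3.291 1.154
vertex -1.164 -1.339 1.392
endloop
endfacet
facet normal 0.209 0.688 -0.695
outer loop
vertex -0.376 -2.561 0.418
vertex -1.834 -2.891 -0.348
vertex -1.164 -1.339 1.392
endloop
endfacet
facet normal 0.868 0.196 0.456
outer loop
vertex -1.164 -1.339 1.392
vertex -0.598 -3.291 1.154
vertex -0.376 -2.561 0.418
endloop
endfacet
facet normal 0.450 -0.698 -0.557
outer loop
vertex -0.376 -2.561 0.418
vertex -2.056 -3.621 0.388
vertex -1.834 -2.891 -0.348
endloop
endfacet
facet normal 0.450 -0.698 -0.557
outer loop
vertex -0.598 -3.291 1.154
vertex -2.056 -3.621 0.388
vertex -0.376 -2.561 0.418
endloop
endfacet

endsolid


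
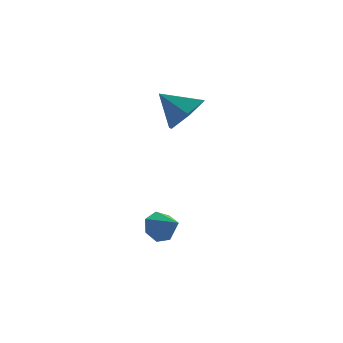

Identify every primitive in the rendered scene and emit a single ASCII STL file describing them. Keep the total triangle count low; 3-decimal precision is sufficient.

solid 
facet normal -0.246 0.797 -0.552
outer loop
vertex 2.16 -1.091 -3.499
vertex 1.492 -1.112 -3.231
vertex 2.067 -0.759 -2.978
endloop
endfacet
facet normal 0.960 -0.126 0.252
outer loop
vertex 2.16 -1.091 -3.499
vertex 2.067 -0.759 -2.978
vertex 1.788 -2.068 -2.569
endloop
endfacet
facet normal -0.246 0.797 -0.552
outer loop
vertex 2.067 -0.759 -2.978
vertex 1.492 -1.112 -3.231
vertex 1.541 -0.693 -2.648
endloop
endfacet
facet normal 0.539 0.144 0.830
outer loop
vertex 2.067 -0.759 -2.978
vertex 1.541 -0.693 -2.648
vertex 1.788 -2.068 -2.569
endloop
endfacet
facet normal -0.246 0.797 -0.552
outer loop
vertex 1.541 -0.693 -2.648
vertex 1.492 -1.112 -3.231
vertex 0.978 -0.942 -2.757
endloop
endfacet
facet normal -0.199 0.021 0.980
outer loop
vertex 1.541 -0.693 -2.648
vertex 0.978 -0.942 -2.757
vertex 1.788 -2.068 -2.569
endloop
endfacet
facet normal -0.246 0.797 -0.552
outer loop
vertex 0.978 -0.942 -2.757
vertex 1.492 -1.112 -3.231
vertex 0.803 -1.319 -3.223
endloop
endfacet
facet normal -0.699 -0.404 0.590
outer loop
vertex 0.978 -0.942 -2.757
vertex 0.803 -1.319 -3.223
vertex 1.788 -2.068 -2.569
endloop
endfacet
facet normal -0.246 0.797 -0.551
outer loop
vertex 0.803 -1.319 -3.223
vertex 1.492 -1.112 -3.231
vertex 1.147 -1.54 -3.696
endloop
endfacet
facet normal -0.585 -0.810 -0.047
outer loop
vertex 0.803 -1.319 -3.223
vertex 1.147 -1.54 -3.696
vertex 1.788 -2.068 -2.569
endloop
endfacet
facet normal -0.245 0.797 -0.552
outer loop
vertex 1.147 -1.54 -3.696
vertex 1.492 -1.112 -3.231
vertex 1.751 -1.439 -3.818
endloop
endfacet
facet normal 0.058 -0.891 -0.450
outer loop
vertex 1.147 -1.54 -3.696
vertex 1.751 -1.439 -3.818
vertex 1.788 -2.068 -2.569
endloop
endfacet
facet normal -0.247 0.796 -0.552
outer loop
vertex 1.751 -1.439 -3.818
vertex 1.492 -1.112 -3.231
vertex 2.16 -1.091 -3.499
endloop
endfacet
facet normal 0.746 -0.586 -0.317
outer loop
vertex 1.751 -1.439 -3.818
vertex 2.16 -1.091 -3.499
vertex 1.788 -2.068 -2.569
endloop
endfacet
facet normal 0.543 -0.539 -0.644
outer loop
vertex 3.997 0.124 2.307
vertex 3.471 0.552 1.506
vertex 4.347 1.009 1.862
endloop
endfacet
facet normal 0.362 0.300 0.882
outer loop
vertex 3.997 0.124 2.307
vertex 4.347 1.009 1.862
vertex 2.689 1.328 2.434
endloop
endfacet
facet normal 0.543 -0.538 -0.645
outer loop
vertex 4.347 1.009 1.862
vertex 3.471 0.552 1.506
vertex 3.82 1.437 1.061
endloop
endfacet
facet normal 0.280 0.911 0.303
outer loop
vertex 4.347 1.009 1.862
vertex 3.82 1.437 1.061
vertex 2.689 1.328 2.434
endloop
endfacet
facet normal 0.542 -0.538 -0.645
outer loop
vertex 3.82 1.437 1.061
vertex 3.471 0.552 1.506
vertex 2.944 0.981 0.705
endloop
endfacet
facet normal -0.372 0.898 -0.235
outer loop
vertex 3.82 1.437 1.061
vertex 2.944 0.981 0.705
vertex 2.689 1.328 2.434
endloop
endfacet
facet normal 0.543 -0.538 -0.645
outer loop
vertex 2.944 0.981 0.705
vertex 3.471 0.552 1.506
vertex 2.595 0.096 1.149
endloop
endfacet
facet normal -0.942 0.274 -0.194
outer loop
vertex 2.944 0.981 0.705
vertex 2.595 0.096 1.149
vertex 2.689 1.328 2.434
endloop
endfacet
facet normal 0.543 -0.539 -0.644
outer loop
vertex 2.595 0.096 1.149
vertex 3.471 0.552 1.506
vertex 3.122 -0.332 1.951
endloop
endfacet
facet normal -0.859 -0.336 0.385
outer loop
vertex 2.595 0.096 1.149
vertex 3.122 -0.332 1.951
vertex 2.689 1.328 2.434
endloop
endfacet
facet normal 0.543 -0.539 -0.644
outer loop
vertex 3.122 -0.332 1.951
vertex 3.471 0.552 1.506
vertex 3.997 0.124 2.307
endloop
endfacet
facet normal -0.207 -0.323 0.923
outer loop
vertex 3.122 -0.332 1.951
vertex 3.997 0.124 2.307
vertex 2.689 1.328 2.434
endloop
endfacet

endsolid


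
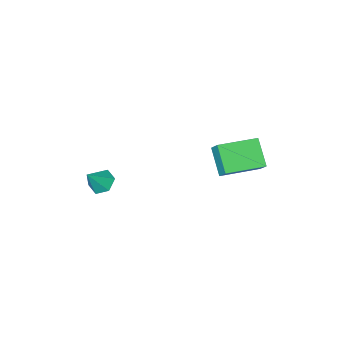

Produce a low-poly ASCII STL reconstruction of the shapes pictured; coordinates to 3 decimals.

solid 
facet normal -0.976 0.216 -0.033
outer loop
vertex -2.793 -1.521 -0.852
vertex -2.678 -0.893 -0.149
vertex -2.528 -0.471 -1.832
endloop
endfacet
facet normal -0.121 -0.661 -0.741
outer loop
vertex -0.742 -0.867 -1.771
vertex -2.793 -1.521 -0.852
vertex -2.528 -0.471 -1.832
endloop
endfacet
facet normal -0.976 0.217 -0.033
outer loop
vertex -2.528 -0.471 -1.832
vertex -2.678 -0.893 -0.149
vertex -2.412 0.156 -1.128
endloop
endfacet
facet normal 0.182 0.719 -0.671
outer loop
vertex -2.412 0.156 -1.128
vertex -0.742 -0.867 -1.771
vertex -2.528 -0.471 -1.832
endloop
endfacet
facet normal -0.182 -0.718 0.671
outer loop
vertex -2.793 -1.521 -0.852
vertex -0.892 -1.289 -0.088
vertex -2.678 -0.893 -0.149
endloop
endfacet
facet normal -0.121 -0.661 -0.741
outer loop
vertex -1.008 -1.916 -0.792
vertex -2.793 -1.521 -0.852
vertex -0.742 -0.867 -1.771
endloop
endfacet
facet normal -0.182 -0.719 0.671
outer loop
vertex -1.008 -1.916 -0.792
vertex -0.892 -1.289 -0.088
vertex -2.793 -1.521 -0.852
endloop
endfacet
facet normal 0.121 0.661 0.741
outer loop
vertex -2.678 -0.893 -0.149
vertex -0.892 -1.289 -0.088
vertex -2.412 0.156 -1.128
endloop
endfacet
facet normal 0.182 0.718 -0.671
outer loop
vertex -0.627 -0.239 -1.068
vertex -0.742 -0.867 -1.771
vertex -2.412 0.156 -1.128
endloop
endfacet
facet normal 0.121 0.661 0.741
outer loop
vertex -2.412 0.156 -1.128
vertex -0.892 -1.289 -0.088
vertex -0.627 -0.239 -1.068
endloop
endfacet
facet normal 0.976 -0.216 0.033
outer loop
vertex -0.627 -0.239 -1.068
vertex -1.008 -1.916 -0.792
vertex -0.742 -0.867 -1.771
endloop
endfacet
facet normal 0.976 -0.216 0.032
outer loop
vertex -0.892 -1.289 -0.088
vertex -1.008 -1.916 -0.792
vertex -0.627 -0.239 -1.068
endloop
endfacet
facet normal -0.633 -0.081 -0.770
outer loop
vertex 3.911 -3.169 -2.503
vertex 3.464 -3.428 -2.108
vertex 3.487 -2.784 -2.195
endloop
endfacet
facet normal 0.648 0.759 -0.056
outer loop
vertex 3.911 -3.169 -2.503
vertex 3.487 -2.784 -2.195
vertex 4.216 -3.332 -1.192
endloop
endfacet
facet normal -0.633 -0.081 -0.770
outer loop
vertex 3.487 -2.784 -2.195
vertex 3.464 -3.428 -2.108
vertex 3.04 -3.043 -1.8
endloop
endfacet
facet normal -0.051 0.860 0.507
outer loop
vertex 3.487 -2.784 -2.195
vertex 3.04 -3.043 -1.8
vertex 4.216 -3.332 -1.192
endloop
endfacet
facet normal -0.632 -0.079 -0.771
outer loop
vertex 3.04 -3.043 -1.8
vertex 3.464 -3.428 -2.108
vertex 3.016 -3.687 -1.714
endloop
endfacet
facet normal -0.429 0.135 0.893
outer loop
vertex 3.04 -3.043 -1.8
vertex 3.016 -3.687 -1.714
vertex 4.216 -3.332 -1.192
endloop
endfacet
facet normal -0.632 -0.079 -0.771
outer loop
vertex 3.016 -3.687 -1.714
vertex 3.464 -3.428 -2.108
vertex 3.44 -4.072 -2.022
endloop
endfacet
facet normal -0.107 -0.690 0.716
outer loop
vertex 3.016 -3.687 -1.714
vertex 3.44 -4.072 -2.022
vertex 4.216 -3.332 -1.192
endloop
endfacet
facet normal -0.633 -0.079 -0.770
outer loop
vertex 3.44 -4.072 -2.022
vertex 3.464 -3.428 -2.108
vertex 3.887 -3.813 -2.416
endloop
endfacet
facet normal 0.592 -0.791 0.152
outer loop
vertex 3.44 -4.072 -2.022
vertex 3.887 -3.813 -2.416
vertex 4.216 -3.332 -1.192
endloop
endfacet
facet normal -0.633 -0.080 -0.770
outer loop
vertex 3.887 -3.813 -2.416
vertex 3.464 -3.428 -2.108
vertex 3.911 -3.169 -2.503
endloop
endfacet
facet normal 0.970 -0.068 -0.234
outer loop
vertex 3.887 -3.813 -2.416
vertex 3.911 -3.169 -2.503
vertex 4.216 -3.332 -1.192
endloop
endfacet

endsolid


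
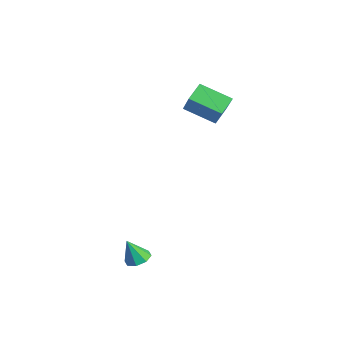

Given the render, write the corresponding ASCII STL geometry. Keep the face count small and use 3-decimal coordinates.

solid 
facet normal 0.119 0.368 -0.922
outer loop
vertex 3.935 -3.2 -4.179
vertex 3.174 -3.38 -4.349
vertex 3.551 -2.742 -4.046
endloop
endfacet
facet normal 0.647 0.345 0.680
outer loop
vertex 3.935 -3.2 -4.179
vertex 3.551 -2.742 -4.046
vertex 2.986 -3.96 -2.891
endloop
endfacet
facet normal 0.120 0.367 -0.922
outer loop
vertex 3.551 -2.742 -4.046
vertex 3.174 -3.38 -4.349
vertex 2.946 -2.658 -4.091
endloop
endfacet
facet normal 0.040 0.678 0.734
outer loop
vertex 3.551 -2.742 -4.046
vertex 2.946 -2.658 -4.091
vertex 2.986 -3.96 -2.891
endloop
endfacet
facet normal 0.119 0.367 -0.922
outer loop
vertex 2.946 -2.658 -4.091
vertex 3.174 -3.38 -4.349
vertex 2.475 -2.997 -4.287
endloop
endfacet
facet normal -0.620 0.522 0.587
outer loop
vertex 2.946 -2.658 -4.091
vertex 2.475 -2.997 -4.287
vertex 2.986 -3.96 -2.891
endloop
endfacet
facet normal 0.119 0.367 -0.923
outer loop
vertex 2.475 -2.997 -4.287
vertex 3.174 -3.38 -4.349
vertex 2.413 -3.56 -4.519
endloop
endfacet
facet normal -0.945 -0.030 0.325
outer loop
vertex 2.475 -2.997 -4.287
vertex 2.413 -3.56 -4.519
vertex 2.986 -3.96 -2.891
endloop
endfacet
facet normal 0.119 0.366 -0.923
outer loop
vertex 2.413 -3.56 -4.519
vertex 3.174 -3.38 -4.349
vertex 2.798 -4.018 -4.651
endloop
endfacet
facet normal -0.747 -0.657 0.101
outer loop
vertex 2.413 -3.56 -4.519
vertex 2.798 -4.018 -4.651
vertex 2.986 -3.96 -2.891
endloop
endfacet
facet normal 0.118 0.367 -0.923
outer loop
vertex 2.798 -4.018 -4.651
vertex 3.174 -3.38 -4.349
vertex 3.402 -4.102 -4.607
endloop
endfacet
facet normal -0.141 -0.989 0.048
outer loop
vertex 2.798 -4.018 -4.651
vertex 3.402 -4.102 -4.607
vertex 2.986 -3.96 -2.891
endloop
endfacet
facet normal 0.120 0.367 -0.922
outer loop
vertex 3.402 -4.102 -4.607
vertex 3.174 -3.38 -4.349
vertex 3.874 -3.764 -4.411
endloop
endfacet
facet normal 0.517 -0.834 0.194
outer loop
vertex 3.402 -4.102 -4.607
vertex 3.874 -3.764 -4.411
vertex 2.986 -3.96 -2.891
endloop
endfacet
facet normal 0.119 0.367 -0.923
outer loop
vertex 3.874 -3.764 -4.411
vertex 3.174 -3.38 -4.349
vertex 3.935 -3.2 -4.179
endloop
endfacet
facet normal 0.844 -0.279 0.457
outer loop
vertex 3.874 -3.764 -4.411
vertex 3.935 -3.2 -4.179
vertex 2.986 -3.96 -2.891
endloop
endfacet
facet normal -0.640 0.101 -0.762
outer loop
vertex -5.561 3.73 2.592
vertex -4.254 5.239 1.693
vertex -4.898 2.747 1.905
endloop
endfacet
facet normal -0.597 -0.689 0.410
outer loop
vertex -3.586 2.541 3.467
vertex -5.561 3.73 2.592
vertex -4.898 2.747 1.905
endloop
endfacet
facet normal -0.640 0.101 -0.762
outer loop
vertex -4.898 2.747 1.905
vertex -4.254 5.239 1.693
vertex -3.591 4.257 1.006
endloop
endfacet
facet normal 0.484 -0.717 -0.501
outer loop
vertex -3.591 4.257 1.006
vertex -3.586 2.541 3.467
vertex -4.898 2.747 1.905
endloop
endfacet
facet normal -0.484 0.718 0.501
outer loop
vertex -5.561 3.73 2.592
vertex -2.942 5.033 3.255
vertex -4.254 5.239 1.693
endloop
endfacet
facet normal -0.597 -0.690 0.410
outer loop
vertex -4.249 3.523 4.154
vertex -5.561 3.73 2.592
vertex -3.586 2.541 3.467
endloop
endfacet
facet normal -0.484 0.717 0.501
outer loop
vertex -4.249 3.523 4.154
vertex -2.942 5.033 3.255
vertex -5.561 3.73 2.592
endloop
endfacet
facet normal 0.597 0.690 -0.410
outer loop
vertex -4.254 5.239 1.693
vertex -2.942 5.033 3.255
vertex -3.591 4.257 1.006
endloop
endfacet
facet normal 0.484 -0.718 -0.501
outer loop
vertex -2.279 4.05 2.568
vertex -3.586 2.541 3.467
vertex -3.591 4.257 1.006
endloop
endfacet
facet normal 0.597 0.689 -0.410
outer loop
vertex -3.591 4.257 1.006
vertex -2.942 5.033 3.255
vertex -2.279 4.05 2.568
endloop
endfacet
facet normal 0.640 -0.101 0.762
outer loop
vertex -2.279 4.05 2.568
vertex -4.249 3.523 4.154
vertex -3.586 2.541 3.467
endloop
endfacet
facet normal 0.640 -0.101 0.762
outer loop
vertex -2.942 5.033 3.255
vertex -4.249 3.523 4.154
vertex -2.279 4.05 2.568
endloop
endfacet

endsolid


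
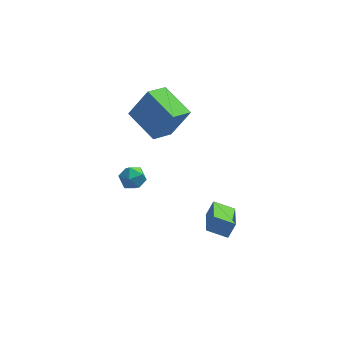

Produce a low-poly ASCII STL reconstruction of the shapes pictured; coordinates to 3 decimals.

solid 
facet normal -0.040 0.774 0.632
outer loop
vertex -4.128 4.407 -3.081
vertex -3.903 3.908 -2.456
vertex -3.324 4.302 -2.902
endloop
endfacet
facet normal 0.135 0.991 -0.025
outer loop
vertex -4.128 4.407 -3.081
vertex -3.324 4.302 -2.902
vertex -3.575 4.316 -3.694
endloop
endfacet
facet normal -0.389 0.793 -0.468
outer loop
vertex -4.128 4.407 -3.081
vertex -3.575 4.316 -3.694
vertex -4.309 3.931 -3.737
endloop
endfacet
facet normal -0.887 0.454 -0.085
outer loop
vertex -4.128 4.407 -3.081
vertex -4.309 3.931 -3.737
vertex -4.512 3.678 -2.972
endloop
endfacet
facet normal -0.671 0.442 0.595
outer loop
vertex -4.128 4.407 -3.081
vertex -4.512 3.678 -2.972
vertex -3.903 3.908 -2.456
endloop
endfacet
facet normal 0.729 0.648 -0.220
outer loop
vertex -3.575 4.316 -3.694
vertex -3.324 4.302 -2.902
vertex -3.008 3.762 -3.448
endloop
endfacet
facet normal 0.448 0.297 0.843
outer loop
vertex -3.324 4.302 -2.902
vertex -3.903 3.908 -2.456
vertex -3.211 3.509 -2.683
endloop
endfacet
facet normal -0.574 -0.239 0.783
outer loop
vertex -3.903 3.908 -2.456
vertex -4.512 3.678 -2.972
vertex -3.945 3.124 -2.726
endloop
endfacet
facet normal -0.923 -0.219 -0.317
outer loop
vertex -4.512 3.678 -2.972
vertex -4.309 3.931 -3.737
vertex -4.196 3.138 -3.518
endloop
endfacet
facet normal -0.118 0.329 -0.937
outer loop
vertex -4.309 3.931 -3.737
vertex -3.575 4.316 -3.694
vertex -3.617 3.532 -3.964
endloop
endfacet
facet normal 0.887 -0.454 0.085
outer loop
vertex -3.392 3.033 -3.339
vertex -3.008 3.762 -3.448
vertex -3.211 3.509 -2.683
endloop
endfacet
facet normal 0.389 -0.793 0.468
outer loop
vertex -3.392 3.033 -3.339
vertex -3.211 3.509 -2.683
vertex -3.945 3.124 -2.726
endloop
endfacet
facet normal -0.135 -0.991 0.025
outer loop
vertex -3.392 3.033 -3.339
vertex -3.945 3.124 -2.726
vertex -4.196 3.138 -3.518
endloop
endfacet
facet normal 0.040 -0.774 -0.632
outer loop
vertex -3.392 3.033 -3.339
vertex -4.196 3.138 -3.518
vertex -3.617 3.532 -3.964
endloop
endfacet
facet normal 0.671 -0.442 -0.595
outer loop
vertex -3.392 3.033 -3.339
vertex -3.617 3.532 -3.964
vertex -3.008 3.762 -3.448
endloop
endfacet
facet normal 0.923 0.219 0.317
outer loop
vertex -3.211 3.509 -2.683
vertex -3.008 3.762 -3.448
vertex -3.324 4.302 -2.902
endloop
endfacet
facet normal 0.118 -0.329 0.937
outer loop
vertex -3.945 3.124 -2.726
vertex -3.211 3.509 -2.683
vertex -3.903 3.908 -2.456
endloop
endfacet
facet normal -0.729 -0.648 0.220
outer loop
vertex -4.196 3.138 -3.518
vertex -3.945 3.124 -2.726
vertex -4.512 3.678 -2.972
endloop
endfacet
facet normal -0.448 -0.297 -0.843
outer loop
vertex -3.617 3.532 -3.964
vertex -4.196 3.138 -3.518
vertex -4.309 3.931 -3.737
endloop
endfacet
facet normal 0.574 0.239 -0.783
outer loop
vertex -3.008 3.762 -3.448
vertex -3.617 3.532 -3.964
vertex -3.575 4.316 -3.694
endloop
endfacet
facet normal -0.408 -0.320 -0.855
outer loop
vertex 1.132 -1.878 -2.451
vertex 0.018 -1.672 -1.997
vertex 1.182 -0.041 -3.161
endloop
endfacet
facet normal 0.913 -0.169 -0.373
outer loop
vertex 1.582 0.272 -2.323
vertex 1.132 -1.878 -2.451
vertex 1.182 -0.041 -3.161
endloop
endfacet
facet normal -0.408 -0.320 -0.855
outer loop
vertex 1.182 -0.041 -3.161
vertex 0.018 -1.672 -1.997
vertex 0.068 0.165 -2.707
endloop
endfacet
facet normal 0.026 0.932 -0.360
outer loop
vertex 0.068 0.165 -2.707
vertex 1.582 0.272 -2.323
vertex 1.182 -0.041 -3.161
endloop
endfacet
facet normal -0.026 -0.932 0.360
outer loop
vertex 1.132 -1.878 -2.451
vertex 0.418 -1.359 -1.159
vertex 0.018 -1.672 -1.997
endloop
endfacet
facet normal 0.913 -0.169 -0.373
outer loop
vertex 1.532 -1.565 -1.613
vertex 1.132 -1.878 -2.451
vertex 1.582 0.272 -2.323
endloop
endfacet
facet normal -0.026 -0.932 0.360
outer loop
vertex 1.532 -1.565 -1.613
vertex 0.418 -1.359 -1.159
vertex 1.132 -1.878 -2.451
endloop
endfacet
facet normal -0.913 0.169 0.373
outer loop
vertex 0.018 -1.672 -1.997
vertex 0.418 -1.359 -1.159
vertex 0.068 0.165 -2.707
endloop
endfacet
facet normal 0.026 0.932 -0.360
outer loop
vertex 0.468 0.478 -1.869
vertex 1.582 0.272 -2.323
vertex 0.068 0.165 -2.707
endloop
endfacet
facet normal -0.913 0.169 0.373
outer loop
vertex 0.068 0.165 -2.707
vertex 0.418 -1.359 -1.159
vertex 0.468 0.478 -1.869
endloop
endfacet
facet normal 0.408 0.320 0.855
outer loop
vertex 0.468 0.478 -1.869
vertex 1.532 -1.565 -1.613
vertex 1.582 0.272 -2.323
endloop
endfacet
facet normal 0.408 0.320 0.855
outer loop
vertex 0.418 -1.359 -1.159
vertex 1.532 -1.565 -1.613
vertex 0.468 0.478 -1.869
endloop
endfacet
facet normal -0.507 -0.070 -0.859
outer loop
vertex -2.622 1.741 2.347
vertex -3.904 3.307 2.977
vertex -1.695 2.753 1.717
endloop
endfacet
facet normal 0.605 -0.739 -0.297
outer loop
vertex -0.676 2.893 3.443
vertex -2.622 1.741 2.347
vertex -1.695 2.753 1.717
endloop
endfacet
facet normal -0.507 -0.070 -0.859
outer loop
vertex -1.695 2.753 1.717
vertex -3.904 3.307 2.977
vertex -2.978 4.319 2.347
endloop
endfacet
facet normal 0.614 0.671 -0.417
outer loop
vertex -2.978 4.319 2.347
vertex -0.676 2.893 3.443
vertex -1.695 2.753 1.717
endloop
endfacet
facet normal -0.614 -0.670 0.417
outer loop
vertex -2.622 1.741 2.347
vertex -2.885 3.447 4.703
vertex -3.904 3.307 2.977
endloop
endfacet
facet normal 0.605 -0.739 -0.298
outer loop
vertex -1.602 1.881 4.073
vertex -2.622 1.741 2.347
vertex -0.676 2.893 3.443
endloop
endfacet
facet normal -0.614 -0.670 0.417
outer loop
vertex -1.602 1.881 4.073
vertex -2.885 3.447 4.703
vertex -2.622 1.741 2.347
endloop
endfacet
facet normal -0.605 0.739 0.297
outer loop
vertex -3.904 3.307 2.977
vertex -2.885 3.447 4.703
vertex -2.978 4.319 2.347
endloop
endfacet
facet normal 0.614 0.670 -0.417
outer loop
vertex -1.958 4.459 4.073
vertex -0.676 2.893 3.443
vertex -2.978 4.319 2.347
endloop
endfacet
facet normal -0.605 0.739 0.297
outer loop
vertex -2.978 4.319 2.347
vertex -2.885 3.447 4.703
vertex -1.958 4.459 4.073
endloop
endfacet
facet normal 0.508 0.070 0.859
outer loop
vertex -1.958 4.459 4.073
vertex -1.602 1.881 4.073
vertex -0.676 2.893 3.443
endloop
endfacet
facet normal 0.507 0.070 0.859
outer loop
vertex -2.885 3.447 4.703
vertex -1.602 1.881 4.073
vertex -1.958 4.459 4.073
endloop
endfacet

endsolid


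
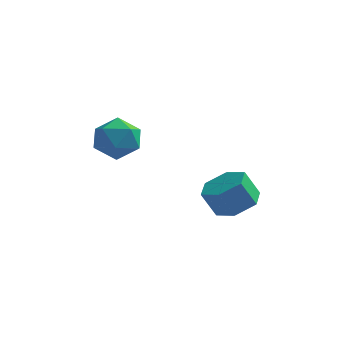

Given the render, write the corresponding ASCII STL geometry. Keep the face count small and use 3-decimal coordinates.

solid 
facet normal -0.750 0.630 -0.201
outer loop
vertex -4.219 0.237 2.694
vertex -4.548 0.182 3.747
vertex -3.819 0.95 3.436
endloop
endfacet
facet normal -0.190 0.757 -0.625
outer loop
vertex -4.219 0.237 2.694
vertex -3.819 0.95 3.436
vertex -3.147 0.499 2.685
endloop
endfacet
facet normal -0.047 0.158 -0.986
outer loop
vertex -4.219 0.237 2.694
vertex -3.147 0.499 2.685
vertex -3.461 -0.549 2.532
endloop
endfacet
facet normal -0.519 -0.338 -0.785
outer loop
vertex -4.219 0.237 2.694
vertex -3.461 -0.549 2.532
vertex -4.327 -0.744 3.188
endloop
endfacet
facet normal -0.953 -0.046 -0.300
outer loop
vertex -4.219 0.237 2.694
vertex -4.327 -0.744 3.188
vertex -4.548 0.182 3.747
endloop
endfacet
facet normal 0.373 0.904 -0.210
outer loop
vertex -3.147 0.499 2.685
vertex -3.819 0.95 3.436
vertex -2.813 0.604 3.732
endloop
endfacet
facet normal -0.534 0.699 0.476
outer loop
vertex -3.819 0.95 3.436
vertex -4.548 0.182 3.747
vertex -3.679 0.409 4.388
endloop
endfacet
facet normal -0.863 -0.396 0.315
outer loop
vertex -4.548 0.182 3.747
vertex -4.327 -0.744 3.188
vertex -3.993 -0.639 4.235
endloop
endfacet
facet normal -0.160 -0.868 -0.470
outer loop
vertex -4.327 -0.744 3.188
vertex -3.461 -0.549 2.532
vertex -3.321 -1.09 3.484
endloop
endfacet
facet normal 0.603 -0.065 -0.795
outer loop
vertex -3.461 -0.549 2.532
vertex -3.147 0.499 2.685
vertex -2.592 -0.322 3.173
endloop
endfacet
facet normal 0.519 0.338 0.785
outer loop
vertex -2.921 -0.377 4.226
vertex -2.813 0.604 3.732
vertex -3.679 0.409 4.388
endloop
endfacet
facet normal 0.047 -0.158 0.986
outer loop
vertex -2.921 -0.377 4.226
vertex -3.679 0.409 4.388
vertex -3.993 -0.639 4.235
endloop
endfacet
facet normal 0.190 -0.757 0.625
outer loop
vertex -2.921 -0.377 4.226
vertex -3.993 -0.639 4.235
vertex -3.321 -1.09 3.484
endloop
endfacet
facet normal 0.750 -0.630 0.201
outer loop
vertex -2.921 -0.377 4.226
vertex -3.321 -1.09 3.484
vertex -2.592 -0.322 3.173
endloop
endfacet
facet normal 0.953 0.046 0.300
outer loop
vertex -2.921 -0.377 4.226
vertex -2.592 -0.322 3.173
vertex -2.813 0.604 3.732
endloop
endfacet
facet normal 0.160 0.868 0.470
outer loop
vertex -3.679 0.409 4.388
vertex -2.813 0.604 3.732
vertex -3.819 0.95 3.436
endloop
endfacet
facet normal -0.603 0.065 0.795
outer loop
vertex -3.993 -0.639 4.235
vertex -3.679 0.409 4.388
vertex -4.548 0.182 3.747
endloop
endfacet
facet normal -0.373 -0.904 0.210
outer loop
vertex -3.321 -1.09 3.484
vertex -3.993 -0.639 4.235
vertex -4.327 -0.744 3.188
endloop
endfacet
facet normal 0.534 -0.699 -0.476
outer loop
vertex -2.592 -0.322 3.173
vertex -3.321 -1.09 3.484
vertex -3.461 -0.549 2.532
endloop
endfacet
facet normal 0.863 0.396 -0.315
outer loop
vertex -2.813 0.604 3.732
vertex -2.592 -0.322 3.173
vertex -3.147 0.499 2.685
endloop
endfacet
facet normal 0.452 0.112 -0.885
outer loop
vertex 1.942 1.043 0.59
vertex 1.196 0.493 0.14
vertex 1.104 1.516 0.222
endloop
endfacet
facet normal 0.367 0.881 0.298
outer loop
vertex 1.942 1.043 0.59
vertex 1.104 1.516 0.222
vertex 1.35 0.897 1.75
endloop
endfacet
facet normal 0.367 0.881 0.298
outer loop
vertex 1.35 0.897 1.75
vertex 1.104 1.516 0.222
vertex 0.512 1.37 1.382
endloop
endfacet
facet normal -0.452 -0.112 0.885
outer loop
vertex 1.35 0.897 1.75
vertex 0.512 1.37 1.382
vertex 0.604 0.347 1.3
endloop
endfacet
facet normal 0.452 0.112 -0.885
outer loop
vertex 1.104 1.516 0.222
vertex 1.196 0.493 0.14
vertex 0.358 0.966 -0.228
endloop
endfacet
facet normal -0.521 0.838 -0.160
outer loop
vertex 1.104 1.516 0.222
vertex 0.358 0.966 -0.228
vertex 0.512 1.37 1.382
endloop
endfacet
facet normal -0.521 0.838 -0.160
outer loop
vertex 0.512 1.37 1.382
vertex 0.358 0.966 -0.228
vertex -0.234 0.82 0.932
endloop
endfacet
facet normal -0.452 -0.112 0.885
outer loop
vertex 0.512 1.37 1.382
vertex -0.234 0.82 0.932
vertex 0.604 0.347 1.3
endloop
endfacet
facet normal 0.452 0.112 -0.885
outer loop
vertex 0.358 0.966 -0.228
vertex 1.196 0.493 0.14
vertex 0.45 -0.057 -0.31
endloop
endfacet
facet normal -0.888 -0.043 -0.458
outer loop
vertex 0.358 0.966 -0.228
vertex 0.45 -0.057 -0.31
vertex -0.234 0.82 0.932
endloop
endfacet
facet normal -0.888 -0.043 -0.458
outer loop
vertex -0.234 0.82 0.932
vertex 0.45 -0.057 -0.31
vertex -0.142 -0.203 0.85
endloop
endfacet
facet normal -0.452 -0.112 0.885
outer loop
vertex -0.234 0.82 0.932
vertex -0.142 -0.203 0.85
vertex 0.604 0.347 1.3
endloop
endfacet
facet normal 0.452 0.112 -0.885
outer loop
vertex 0.45 -0.057 -0.31
vertex 1.196 0.493 0.14
vertex 1.288 -0.53 0.058
endloop
endfacet
facet normal -0.367 -0.881 -0.298
outer loop
vertex 0.45 -0.057 -0.31
vertex 1.288 -0.53 0.058
vertex -0.142 -0.203 0.85
endloop
endfacet
facet normal -0.367 -0.881 -0.298
outer loop
vertex -0.142 -0.203 0.85
vertex 1.288 -0.53 0.058
vertex 0.696 -0.676 1.218
endloop
endfacet
facet normal -0.452 -0.112 0.885
outer loop
vertex -0.142 -0.203 0.85
vertex 0.696 -0.676 1.218
vertex 0.604 0.347 1.3
endloop
endfacet
facet normal 0.452 0.112 -0.885
outer loop
vertex 1.288 -0.53 0.058
vertex 1.196 0.493 0.14
vertex 2.034 0.02 0.508
endloop
endfacet
facet normal 0.521 -0.838 0.160
outer loop
vertex 1.288 -0.53 0.058
vertex 2.034 0.02 0.508
vertex 0.696 -0.676 1.218
endloop
endfacet
facet normal 0.521 -0.838 0.160
outer loop
vertex 0.696 -0.676 1.218
vertex 2.034 0.02 0.508
vertex 1.442 -0.126 1.668
endloop
endfacet
facet normal -0.452 -0.112 0.885
outer loop
vertex 0.696 -0.676 1.218
vertex 1.442 -0.126 1.668
vertex 0.604 0.347 1.3
endloop
endfacet
facet normal 0.452 0.112 -0.885
outer loop
vertex 2.034 0.02 0.508
vertex 1.196 0.493 0.14
vertex 1.942 1.043 0.59
endloop
endfacet
facet normal 0.888 0.043 0.458
outer loop
vertex 2.034 0.02 0.508
vertex 1.942 1.043 0.59
vertex 1.442 -0.126 1.668
endloop
endfacet
facet normal 0.888 0.043 0.458
outer loop
vertex 1.442 -0.126 1.668
vertex 1.942 1.043 0.59
vertex 1.35 0.897 1.75
endloop
endfacet
facet normal -0.452 -0.112 0.885
outer loop
vertex 1.442 -0.126 1.668
vertex 1.35 0.897 1.75
vertex 0.604 0.347 1.3
endloop
endfacet

endsolid


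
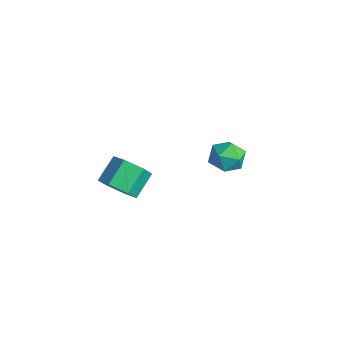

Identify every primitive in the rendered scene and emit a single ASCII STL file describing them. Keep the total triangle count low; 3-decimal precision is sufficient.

solid 
facet normal 0.347 -0.728 -0.591
outer loop
vertex 0.673 -3.265 1.51
vertex -0.24 -3.357 1.087
vertex 0.436 -2.717 0.695
endloop
endfacet
facet normal 0.908 0.418 0.017
outer loop
vertex 0.673 -3.265 1.51
vertex 0.436 -2.717 0.695
vertex 0.153 -2.172 2.396
endloop
endfacet
facet normal 0.908 0.418 0.017
outer loop
vertex 0.153 -2.172 2.396
vertex 0.436 -2.717 0.695
vertex -0.084 -1.624 1.581
endloop
endfacet
facet normal -0.346 0.729 0.591
outer loop
vertex 0.153 -2.172 2.396
vertex -0.084 -1.624 1.581
vertex -0.76 -2.263 1.973
endloop
endfacet
facet normal 0.347 -0.729 -0.590
outer loop
vertex 0.436 -2.717 0.695
vertex -0.24 -3.357 1.087
vertex -0.476 -2.809 0.272
endloop
endfacet
facet normal 0.251 0.679 -0.690
outer loop
vertex 0.436 -2.717 0.695
vertex -0.476 -2.809 0.272
vertex -0.084 -1.624 1.581
endloop
endfacet
facet normal 0.251 0.679 -0.690
outer loop
vertex -0.084 -1.624 1.581
vertex -0.476 -2.809 0.272
vertex -0.996 -1.716 1.158
endloop
endfacet
facet normal -0.347 0.729 0.590
outer loop
vertex -0.084 -1.624 1.581
vertex -0.996 -1.716 1.158
vertex -0.76 -2.263 1.973
endloop
endfacet
facet normal 0.346 -0.729 -0.590
outer loop
vertex -0.476 -2.809 0.272
vertex -0.24 -3.357 1.087
vertex -1.153 -3.448 0.664
endloop
endfacet
facet normal -0.656 0.261 -0.708
outer loop
vertex -0.476 -2.809 0.272
vertex -1.153 -3.448 0.664
vertex -0.996 -1.716 1.158
endloop
endfacet
facet normal -0.656 0.261 -0.708
outer loop
vertex -0.996 -1.716 1.158
vertex -1.153 -3.448 0.664
vertex -1.673 -2.355 1.55
endloop
endfacet
facet normal -0.347 0.729 0.590
outer loop
vertex -0.996 -1.716 1.158
vertex -1.673 -2.355 1.55
vertex -0.76 -2.263 1.973
endloop
endfacet
facet normal 0.346 -0.729 -0.591
outer loop
vertex -1.153 -3.448 0.664
vertex -0.24 -3.357 1.087
vertex -0.916 -3.996 1.479
endloop
endfacet
facet normal -0.908 -0.418 -0.017
outer loop
vertex -1.153 -3.448 0.664
vertex -0.916 -3.996 1.479
vertex -1.673 -2.355 1.55
endloop
endfacet
facet normal -0.908 -0.418 -0.017
outer loop
vertex -1.673 -2.355 1.55
vertex -0.916 -3.996 1.479
vertex -1.436 -2.903 2.365
endloop
endfacet
facet normal -0.347 0.728 0.591
outer loop
vertex -1.673 -2.355 1.55
vertex -1.436 -2.903 2.365
vertex -0.76 -2.263 1.973
endloop
endfacet
facet normal 0.347 -0.729 -0.590
outer loop
vertex -0.916 -3.996 1.479
vertex -0.24 -3.357 1.087
vertex -0.004 -3.904 1.902
endloop
endfacet
facet normal -0.251 -0.679 0.690
outer loop
vertex -0.916 -3.996 1.479
vertex -0.004 -3.904 1.902
vertex -1.436 -2.903 2.365
endloop
endfacet
facet normal -0.251 -0.679 0.690
outer loop
vertex -1.436 -2.903 2.365
vertex -0.004 -3.904 1.902
vertex -0.524 -2.811 2.788
endloop
endfacet
facet normal -0.347 0.729 0.590
outer loop
vertex -1.436 -2.903 2.365
vertex -0.524 -2.811 2.788
vertex -0.76 -2.263 1.973
endloop
endfacet
facet normal 0.347 -0.729 -0.590
outer loop
vertex -0.004 -3.904 1.902
vertex -0.24 -3.357 1.087
vertex 0.673 -3.265 1.51
endloop
endfacet
facet normal 0.656 -0.261 0.708
outer loop
vertex -0.004 -3.904 1.902
vertex 0.673 -3.265 1.51
vertex -0.524 -2.811 2.788
endloop
endfacet
facet normal 0.656 -0.261 0.708
outer loop
vertex -0.524 -2.811 2.788
vertex 0.673 -3.265 1.51
vertex 0.153 -2.172 2.396
endloop
endfacet
facet normal -0.346 0.729 0.590
outer loop
vertex -0.524 -2.811 2.788
vertex 0.153 -2.172 2.396
vertex -0.76 -2.263 1.973
endloop
endfacet
facet normal 0.482 0.590 0.648
outer loop
vertex -0.789 3.848 0.265
vertex -0.974 3.186 1.005
vertex -0.133 3.105 0.453
endloop
endfacet
facet normal 0.751 0.660 -0.010
outer loop
vertex -0.789 3.848 0.265
vertex -0.133 3.105 0.453
vertex -0.36 3.349 -0.5
endloop
endfacet
facet normal 0.223 0.869 -0.442
outer loop
vertex -0.789 3.848 0.265
vertex -0.36 3.349 -0.5
vertex -1.341 3.582 -0.537
endloop
endfacet
facet normal -0.372 0.927 -0.051
outer loop
vertex -0.789 3.848 0.265
vertex -1.341 3.582 -0.537
vertex -1.721 3.481 0.393
endloop
endfacet
facet normal -0.212 0.754 0.622
outer loop
vertex -0.789 3.848 0.265
vertex -1.721 3.481 0.393
vertex -0.974 3.186 1.005
endloop
endfacet
facet normal 0.974 0.019 -0.227
outer loop
vertex -0.36 3.349 -0.5
vertex -0.133 3.105 0.453
vertex -0.279 2.379 -0.233
endloop
endfacet
facet normal 0.540 -0.096 0.836
outer loop
vertex -0.133 3.105 0.453
vertex -0.974 3.186 1.005
vertex -0.659 2.278 0.697
endloop
endfacet
facet normal -0.584 0.170 0.794
outer loop
vertex -0.974 3.186 1.005
vertex -1.721 3.481 0.393
vertex -1.64 2.511 0.66
endloop
endfacet
facet normal -0.843 0.449 -0.296
outer loop
vertex -1.721 3.481 0.393
vertex -1.341 3.582 -0.537
vertex -1.867 2.755 -0.293
endloop
endfacet
facet normal 0.119 0.356 -0.927
outer loop
vertex -1.341 3.582 -0.537
vertex -0.36 3.349 -0.5
vertex -1.026 2.674 -0.845
endloop
endfacet
facet normal 0.372 -0.927 0.051
outer loop
vertex -1.211 2.012 -0.105
vertex -0.279 2.379 -0.233
vertex -0.659 2.278 0.697
endloop
endfacet
facet normal -0.223 -0.869 0.442
outer loop
vertex -1.211 2.012 -0.105
vertex -0.659 2.278 0.697
vertex -1.64 2.511 0.66
endloop
endfacet
facet normal -0.751 -0.660 0.010
outer loop
vertex -1.211 2.012 -0.105
vertex -1.64 2.511 0.66
vertex -1.867 2.755 -0.293
endloop
endfacet
facet normal -0.482 -0.590 -0.648
outer loop
vertex -1.211 2.012 -0.105
vertex -1.867 2.755 -0.293
vertex -1.026 2.674 -0.845
endloop
endfacet
facet normal 0.212 -0.754 -0.622
outer loop
vertex -1.211 2.012 -0.105
vertex -1.026 2.674 -0.845
vertex -0.279 2.379 -0.233
endloop
endfacet
facet normal 0.843 -0.449 0.296
outer loop
vertex -0.659 2.278 0.697
vertex -0.279 2.379 -0.233
vertex -0.133 3.105 0.453
endloop
endfacet
facet normal -0.119 -0.356 0.927
outer loop
vertex -1.64 2.511 0.66
vertex -0.659 2.278 0.697
vertex -0.974 3.186 1.005
endloop
endfacet
facet normal -0.974 -0.019 0.227
outer loop
vertex -1.867 2.755 -0.293
vertex -1.64 2.511 0.66
vertex -1.721 3.481 0.393
endloop
endfacet
facet normal -0.540 0.096 -0.836
outer loop
vertex -1.026 2.674 -0.845
vertex -1.867 2.755 -0.293
vertex -1.341 3.582 -0.537
endloop
endfacet
facet normal 0.584 -0.170 -0.794
outer loop
vertex -0.279 2.379 -0.233
vertex -1.026 2.674 -0.845
vertex -0.36 3.349 -0.5
endloop
endfacet

endsolid
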